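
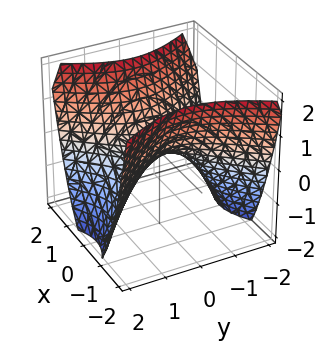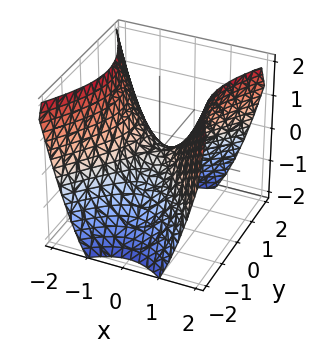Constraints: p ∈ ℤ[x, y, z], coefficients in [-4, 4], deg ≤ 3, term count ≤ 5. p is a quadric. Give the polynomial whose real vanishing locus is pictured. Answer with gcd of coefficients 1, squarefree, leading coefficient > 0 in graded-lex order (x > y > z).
The degree is 2 — a hyperbolic paraboloid; a quadric.
Symmetries: it's symmetric under x → −x, forcing even powers of x; mirror symmetry y ↦ −y ⇒ only even powers of y.
Against the integer gridlines: it crosses the z-axis at the gridline z = 0; it crosses the y-axis at the gridline y = 0; one x-axis crossing is at x = 0.
Assembling these constraints gives the stated polynomial.

3*x^2 - 2*y^2 - 3*z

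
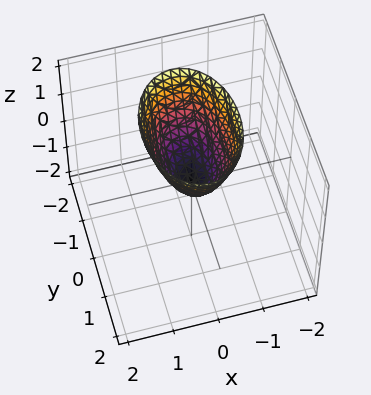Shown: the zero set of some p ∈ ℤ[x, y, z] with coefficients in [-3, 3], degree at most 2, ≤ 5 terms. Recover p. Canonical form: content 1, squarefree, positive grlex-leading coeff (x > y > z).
2*x^2 + y^2 - z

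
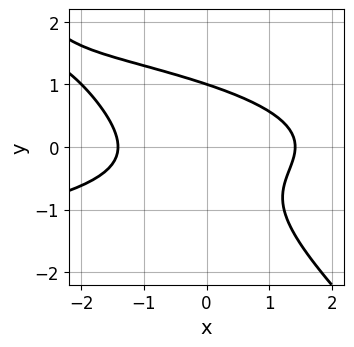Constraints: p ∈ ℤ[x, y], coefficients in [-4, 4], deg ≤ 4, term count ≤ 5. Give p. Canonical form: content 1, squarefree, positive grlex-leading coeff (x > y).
2*x*y^2 + 2*y^3 + x^2 - 2

deg p = 3.
Checking where it meets the axes: it meets the y-axis at y = 1 (among the integer gridlines).
Fitting integer coefficients to these (and the overall shape) gives p.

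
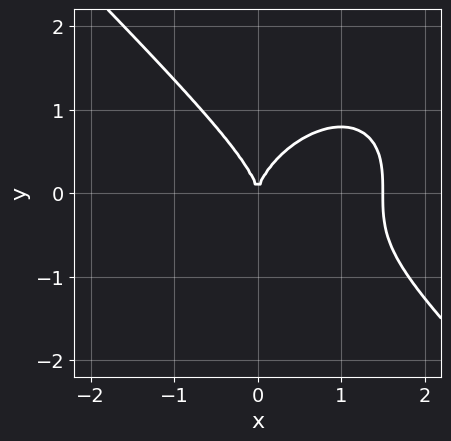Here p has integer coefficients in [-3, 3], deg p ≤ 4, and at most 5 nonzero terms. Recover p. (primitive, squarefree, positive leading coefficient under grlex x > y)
1. deg p = 3. The shape is more complex than any degree-2 curve.
2. Checking where it meets the axes: one y-axis crossing is at y = 0; one x-axis crossing is at x = 0.
3. These observations pin down the coefficients.

2*x^3 + 2*y^3 - 3*x^2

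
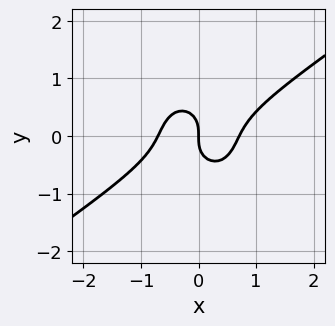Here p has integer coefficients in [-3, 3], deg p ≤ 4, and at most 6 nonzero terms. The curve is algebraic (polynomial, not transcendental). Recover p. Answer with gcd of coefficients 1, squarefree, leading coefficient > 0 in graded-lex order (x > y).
2*x^3 - 2*x^2*y - 2*y^3 - x

The degree is 3 — a generic line meets the curve in up to 3 points.
From the visible intercepts: one y-axis crossing is at y = 0; it meets the x-axis at x = 0 (among the integer gridlines).
Matching integer coefficients to the picture gives p.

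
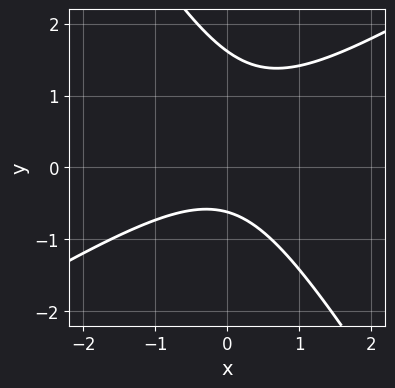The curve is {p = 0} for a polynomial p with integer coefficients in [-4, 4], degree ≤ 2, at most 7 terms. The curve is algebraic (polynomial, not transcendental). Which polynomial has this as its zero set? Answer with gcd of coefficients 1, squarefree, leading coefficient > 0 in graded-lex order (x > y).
Degree: no degree-1 curve has this shape, so deg p = 2.
Reading off the gridlines: it misses every integer gridline on the x-axis.
Fitting integer coefficients to these (and the overall shape) gives p.

x^2 - x*y - y^2 + y + 1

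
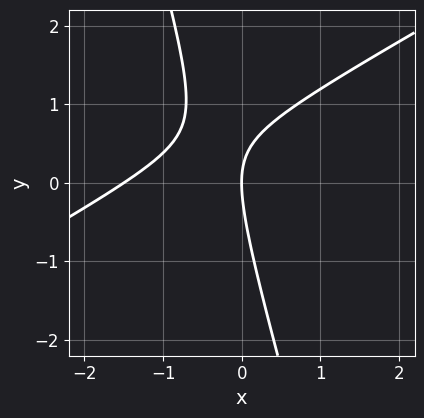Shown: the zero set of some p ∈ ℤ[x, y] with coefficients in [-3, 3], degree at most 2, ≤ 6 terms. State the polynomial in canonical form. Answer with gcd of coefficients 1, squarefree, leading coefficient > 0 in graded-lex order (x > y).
2*x^2 - 3*x*y - y^2 + 3*x

deg p = 2.
Observable constraints: it crosses the y-axis at the gridline y = 0; one x-axis crossing is at x = 0.
Matching integer coefficients to the picture gives p.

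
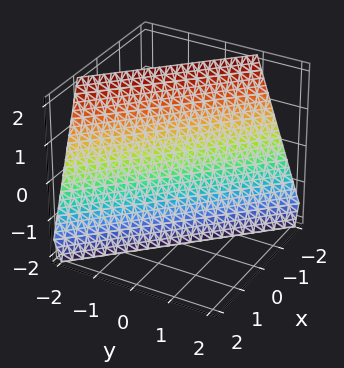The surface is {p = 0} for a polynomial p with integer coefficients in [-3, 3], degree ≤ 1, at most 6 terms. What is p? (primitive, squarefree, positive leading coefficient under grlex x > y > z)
3*x + 3*y + z + 2

First, degree: the surface is flat (a plane), so deg p = 1.
Then, reading off the gridlines: it crosses the z-axis at the gridline z = -2.
Finally, solving for integer coefficients yields p as stated.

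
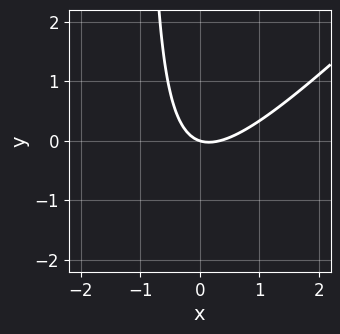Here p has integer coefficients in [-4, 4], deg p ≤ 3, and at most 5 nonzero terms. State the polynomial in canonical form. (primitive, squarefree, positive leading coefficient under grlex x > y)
3*x^2 - 3*x*y - x - 3*y

First, degree: a generic line meets the curve in up to 2 points, so deg p = 2.
Next, from the axis intercepts and sections: it crosses the y-axis at the gridline y = 0; one x-axis crossing is at x = 0.
Finally, solving for integer coefficients yields p as stated.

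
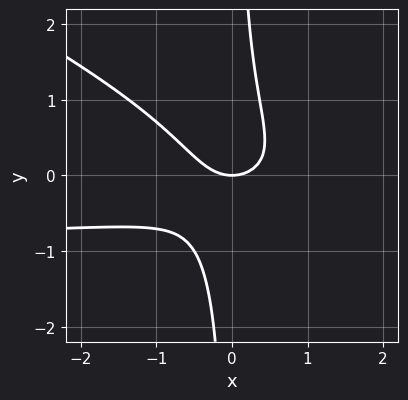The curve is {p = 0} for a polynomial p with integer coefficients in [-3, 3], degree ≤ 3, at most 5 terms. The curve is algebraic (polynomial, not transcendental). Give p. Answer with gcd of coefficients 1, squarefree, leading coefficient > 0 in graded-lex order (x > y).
(a) Degree: a generic line meets the curve in up to 3 points, so deg p = 3.
(b) Checking where it meets the axes: it meets the x-axis at x = 0 (among the integer gridlines); it meets the y-axis at y = 0 (among the integer gridlines).
(c) Fitting integer coefficients to these (and the overall shape) gives p.

x^2*y + 2*x*y^2 + x^2 - y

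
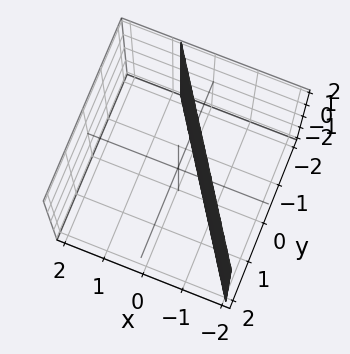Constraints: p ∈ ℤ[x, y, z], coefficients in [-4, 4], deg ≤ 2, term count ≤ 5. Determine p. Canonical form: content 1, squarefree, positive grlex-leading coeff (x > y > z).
3*x + 2*y + 2

(a) Degree: every cross-section is a straight line — this is a plane, so deg p = 1.
(b) Checking where it meets the axes: it crosses the y-axis at the gridline y = -1; no z-intercept at any integer in the box.
(c) The integer polynomial consistent with all of this is the stated p.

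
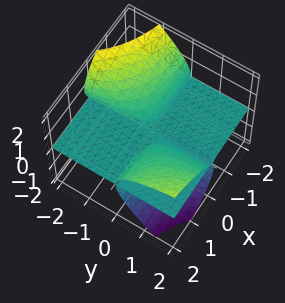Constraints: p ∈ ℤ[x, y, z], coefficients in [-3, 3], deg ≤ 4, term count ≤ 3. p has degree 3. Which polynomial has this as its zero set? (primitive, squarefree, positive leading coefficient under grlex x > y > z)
(a) I count 2 distinct pieces.
(b) Degree: no degree-2 surface has this shape, so deg p = 3.
(c) From the visible intercepts: one z-axis crossing is at z = 0; every point of the y-axis in the box is on the surface; the visible x-axis segment lies entirely on the surface.
(d) The integer polynomial consistent with all of this is the stated p.

3*x*y*z - 2*y*z^2 - 3*z^3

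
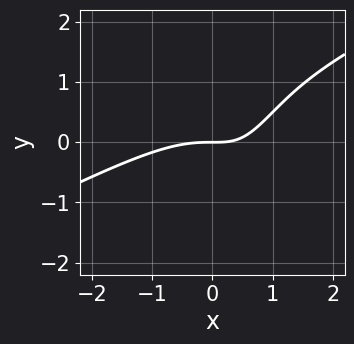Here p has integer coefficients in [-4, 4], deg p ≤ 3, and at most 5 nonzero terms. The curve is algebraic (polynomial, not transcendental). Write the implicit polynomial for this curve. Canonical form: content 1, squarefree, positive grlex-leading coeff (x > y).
x^3 - 2*x^2*y + 2*x*y - 2*y

(a) deg p = 3.
(b) Against the integer gridlines: one y-axis crossing is at y = 0; it crosses the x-axis at the gridline x = 0.
(c) Matching integer coefficients to the picture gives p.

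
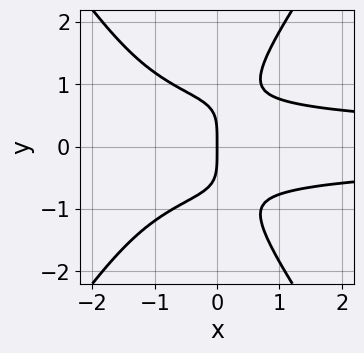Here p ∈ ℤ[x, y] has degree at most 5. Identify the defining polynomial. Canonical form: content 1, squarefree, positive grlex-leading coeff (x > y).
2*x^2*y^2 - y^4 + 2*x*y^2 - 2*x

(a) Degree: the shape is more complex than any degree-3 curve, so deg p = 4.
(b) Symmetries: it's symmetric under y → −y, forcing even powers of y.
(c) Against the integer gridlines: it crosses the x-axis at the gridline x = 0; it meets the y-axis at y = 0 (among the integer gridlines).
(d) These observations pin down the coefficients.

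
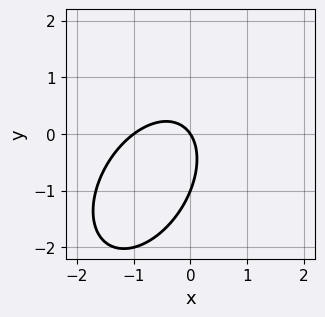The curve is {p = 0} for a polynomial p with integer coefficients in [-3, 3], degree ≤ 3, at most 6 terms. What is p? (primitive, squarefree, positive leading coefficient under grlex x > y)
3*x^2 - 2*x*y + 2*y^2 + 3*x + 2*y

The degree is 2 — the shape is more complex than any degree-1 curve.
Observable constraints: among the integer gridlines, it crosses the x-axis at x ∈ {-1, 0}; among the integer gridlines, it crosses the y-axis at y ∈ {-1, 0}.
The integer polynomial consistent with all of this is the stated p.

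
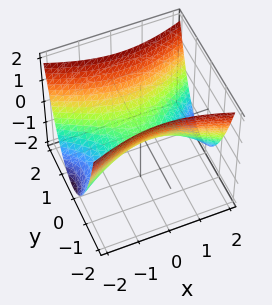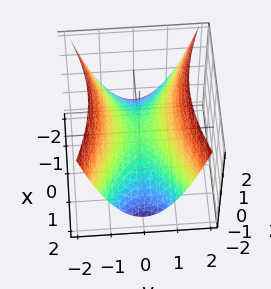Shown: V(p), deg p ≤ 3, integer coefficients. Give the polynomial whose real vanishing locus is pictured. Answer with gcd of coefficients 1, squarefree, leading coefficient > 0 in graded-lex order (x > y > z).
deg p = 2.
Symmetries: the y ↦ −y reflection is a symmetry, so y appears only in even powers; the x ↦ −x reflection is a symmetry, so x appears only in even powers.
From the axis intercepts and sections: it crosses the z-axis at the gridline z = 0; it meets the x-axis at x = 0 (among the integer gridlines).
Fitting integer coefficients to these (and the overall shape) gives p.

x^2 - 3*y^2 + 3*z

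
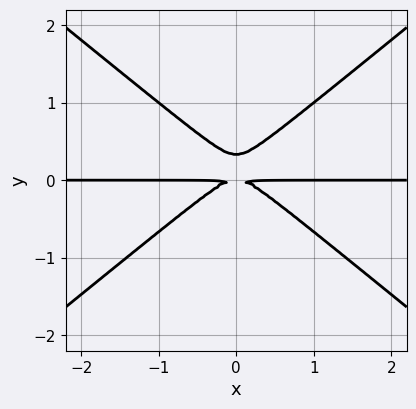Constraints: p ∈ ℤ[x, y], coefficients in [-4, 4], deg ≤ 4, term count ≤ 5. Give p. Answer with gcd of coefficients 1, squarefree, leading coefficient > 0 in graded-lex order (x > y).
2*x^2*y - 3*y^3 + y^2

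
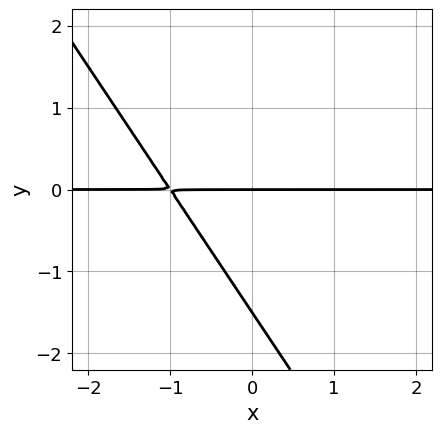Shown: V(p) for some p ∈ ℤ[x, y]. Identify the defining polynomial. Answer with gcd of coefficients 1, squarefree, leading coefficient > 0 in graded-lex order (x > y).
3*x*y + 2*y^2 + 3*y

First, degree: no degree-1 curve has this shape, so deg p = 2.
Next, from the axis intercepts and sections: it meets the y-axis at y = 0 (among the integer gridlines); every point of the x-axis in the box is on the curve.
Finally, matching integer coefficients to the picture gives p.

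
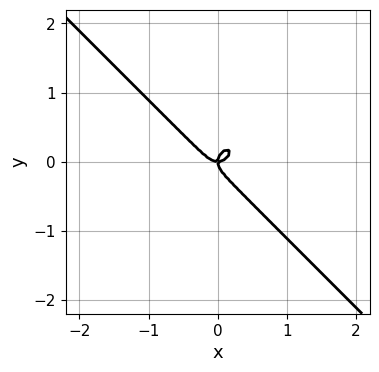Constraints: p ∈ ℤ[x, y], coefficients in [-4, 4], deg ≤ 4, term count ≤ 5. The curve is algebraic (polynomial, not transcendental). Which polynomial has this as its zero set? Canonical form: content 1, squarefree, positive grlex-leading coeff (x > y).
3*x^3 + 3*y^3 - x*y

(a) Degree: no degree-2 curve has this shape, so deg p = 3.
(b) Observable constraints: one x-axis crossing is at x = 0; it crosses the y-axis at the gridline y = 0.
(c) Matching integer coefficients to the picture gives p.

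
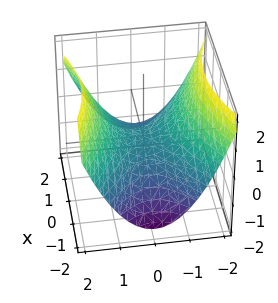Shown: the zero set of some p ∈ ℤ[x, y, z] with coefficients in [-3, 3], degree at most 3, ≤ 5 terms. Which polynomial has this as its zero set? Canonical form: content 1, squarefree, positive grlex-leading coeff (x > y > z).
x^2 - 2*y^2 + 3*z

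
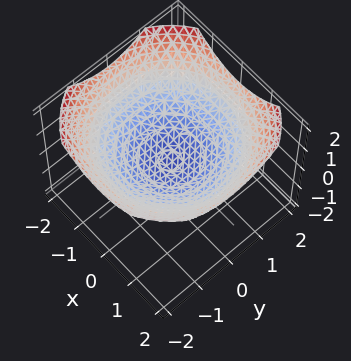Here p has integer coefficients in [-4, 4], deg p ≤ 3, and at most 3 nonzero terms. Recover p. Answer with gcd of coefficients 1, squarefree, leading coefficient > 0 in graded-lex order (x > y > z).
x^2 + y^2 - 3*z

(a) The degree is 2 — a paraboloid; a quadric.
(b) Symmetry: every cross-section ⟂ z is a circle, so x, y appear only via x² + y².
(c) From the visible intercepts: it meets the z-axis at z = 0 (among the integer gridlines); it crosses the y-axis at the gridline y = 0.
(d) The integer polynomial consistent with all of this is the stated p.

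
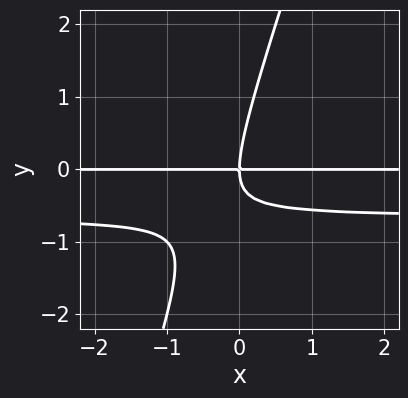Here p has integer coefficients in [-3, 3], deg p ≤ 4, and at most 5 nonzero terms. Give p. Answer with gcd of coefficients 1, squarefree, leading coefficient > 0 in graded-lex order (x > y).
deg p = 3.
Checking where it meets the axes: it crosses the y-axis at the gridline y = 0; the visible x-axis segment lies entirely on the curve.
Assembling these constraints gives the stated polynomial.

3*x*y^2 - y^3 + 2*x*y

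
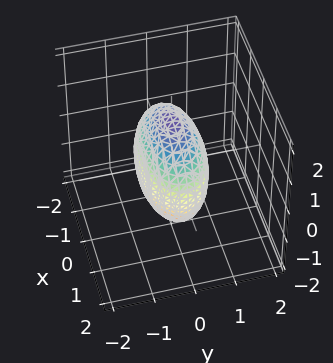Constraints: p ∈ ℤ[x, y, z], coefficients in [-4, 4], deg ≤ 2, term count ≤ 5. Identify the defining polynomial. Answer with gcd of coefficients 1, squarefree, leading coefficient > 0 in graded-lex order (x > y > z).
(a) The degree is 2 — bounded and convex; a quadric.
(b) Symmetries: mirror symmetry z ↦ −z ⇒ only even powers of z; it's symmetric under y → −y, forcing even powers of y; mirror symmetry x ↦ −x ⇒ only even powers of x.
(c) Matching integer coefficients to the picture gives p.

x^2 + 3*y^2 + z^2 - 2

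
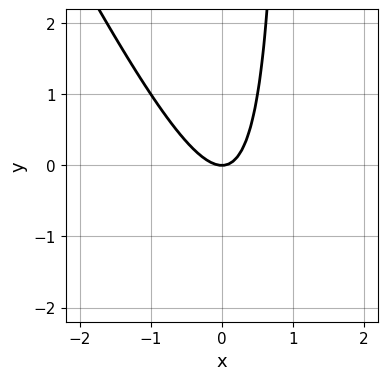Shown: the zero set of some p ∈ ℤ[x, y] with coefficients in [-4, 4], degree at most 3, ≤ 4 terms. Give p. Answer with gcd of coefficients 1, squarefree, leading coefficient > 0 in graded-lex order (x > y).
2*x^2 + x*y - y

First, degree: no degree-1 curve has this shape, so deg p = 2.
Then, checking where it meets the axes: one y-axis crossing is at y = 0; it crosses the x-axis at the gridline x = 0.
Finally, solving for integer coefficients yields p as stated.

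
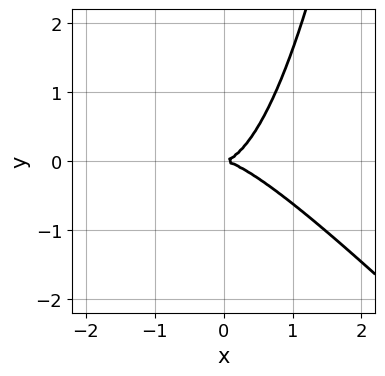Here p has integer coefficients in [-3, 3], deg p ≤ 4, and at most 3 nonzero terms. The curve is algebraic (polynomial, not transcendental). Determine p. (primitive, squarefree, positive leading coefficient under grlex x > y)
First, deg p = 3.
Next, from the visible intercepts: it crosses the x-axis at the gridline x = 0; it crosses the y-axis at the gridline y = 0.
Finally, assembling these constraints gives the stated polynomial.

x^3 + x^2*y - y^2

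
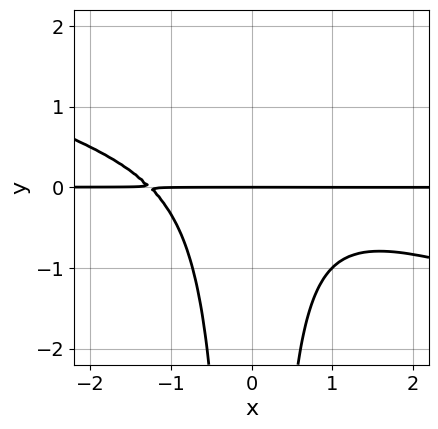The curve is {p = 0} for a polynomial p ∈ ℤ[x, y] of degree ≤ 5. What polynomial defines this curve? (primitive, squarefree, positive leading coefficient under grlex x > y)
x^3*y + 3*x^2*y^2 + 2*y

Degree: a generic line meets the curve in up to 4 points, so deg p = 4.
From the axis intercepts and sections: it crosses the y-axis at the gridline y = 0; the visible x-axis segment lies entirely on the curve.
Solving for integer coefficients yields p as stated.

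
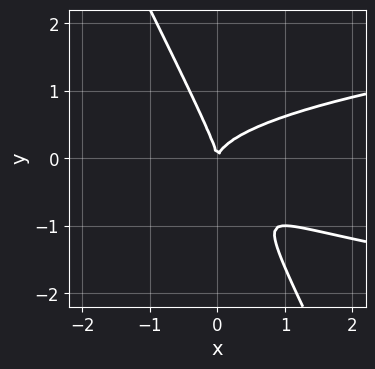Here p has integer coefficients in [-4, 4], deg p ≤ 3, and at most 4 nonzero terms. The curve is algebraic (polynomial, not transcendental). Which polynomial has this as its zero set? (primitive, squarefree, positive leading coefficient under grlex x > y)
1. deg p = 3. The shape is more complex than any degree-2 curve.
2. From the axis intercepts and sections: one x-axis crossing is at x = 0; it crosses the y-axis at the gridline y = 0.
3. These observations pin down the coefficients.

2*x*y^2 + y^3 - x^2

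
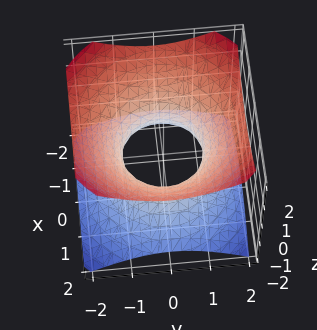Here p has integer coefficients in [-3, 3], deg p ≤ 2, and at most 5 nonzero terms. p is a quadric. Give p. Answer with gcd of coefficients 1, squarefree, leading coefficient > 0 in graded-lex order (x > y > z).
First, deg p = 2. An hourglass — one-sheet hyperboloid; a quadric.
Next, symmetries: the surface is invariant under rotation about z: p = q(x² + y², z); it's symmetric under z → −z, forcing even powers of z.
Next, from the visible intercepts: among the integer gridlines, it crosses the x-axis at x ∈ {-1, 1}; among the integer gridlines, it crosses the y-axis at y ∈ {-1, 1}.
Finally, matching integer coefficients to the picture gives p.

2*x^2 + 2*y^2 - 3*z^2 - 2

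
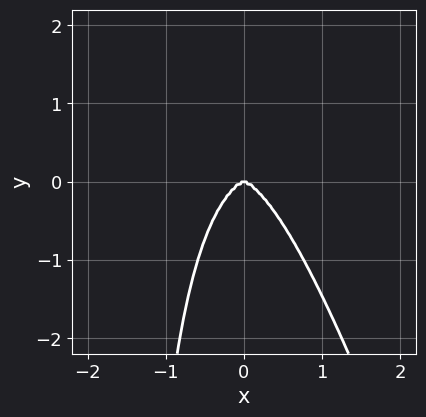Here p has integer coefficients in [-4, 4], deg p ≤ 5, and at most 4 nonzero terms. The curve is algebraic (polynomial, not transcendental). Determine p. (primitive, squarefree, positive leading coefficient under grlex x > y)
First, degree: a generic line meets the curve in up to 4 points, so deg p = 4.
Then, from the axis intercepts and sections: it meets the y-axis at y = 0 (among the integer gridlines); it meets the x-axis at x = 0 (among the integer gridlines).
Finally, these observations pin down the coefficients.

3*x^4 + 3*x^2*y^2 + x*y^3 + 2*y^3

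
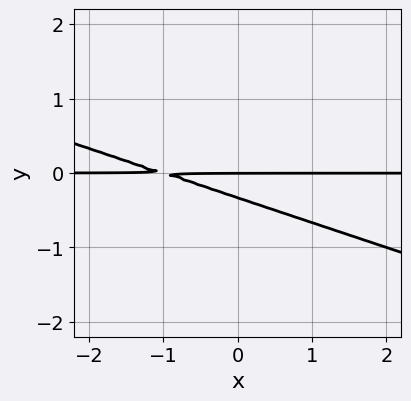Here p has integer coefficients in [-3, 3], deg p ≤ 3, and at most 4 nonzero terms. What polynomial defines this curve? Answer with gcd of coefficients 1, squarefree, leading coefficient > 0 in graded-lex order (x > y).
(a) deg p = 2. No degree-1 curve has this shape.
(b) From the visible intercepts: the visible x-axis segment lies entirely on the curve; it crosses the y-axis at the gridline y = 0.
(c) Putting this together gives p.

x*y + 3*y^2 + y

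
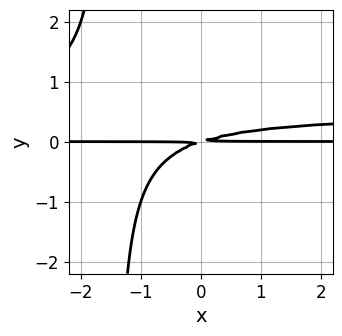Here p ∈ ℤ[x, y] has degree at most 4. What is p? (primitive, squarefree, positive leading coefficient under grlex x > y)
The degree is 3 — no degree-2 curve has this shape.
Reading off the gridlines: the visible x-axis segment lies entirely on the curve.
Together with the visible shape, these determine p as stated.

2*x*y^2 - x*y + 3*y^2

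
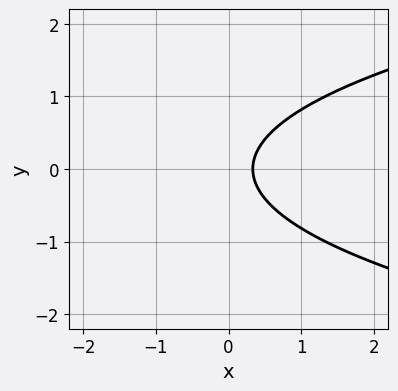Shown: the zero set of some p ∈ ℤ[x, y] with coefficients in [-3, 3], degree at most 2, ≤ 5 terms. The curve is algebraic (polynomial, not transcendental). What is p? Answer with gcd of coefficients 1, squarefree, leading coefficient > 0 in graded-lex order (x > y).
1. deg p = 2. The shape is more complex than any degree-1 curve.
2. Symmetries: mirror symmetry y ↦ −y ⇒ only even powers of y.
3. From the axis intercepts and sections: no y-intercept at any integer in the box.
4. Matching integer coefficients to the picture gives p.

3*y^2 - 3*x + 1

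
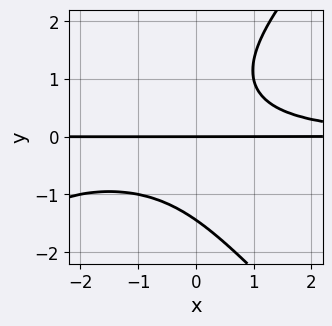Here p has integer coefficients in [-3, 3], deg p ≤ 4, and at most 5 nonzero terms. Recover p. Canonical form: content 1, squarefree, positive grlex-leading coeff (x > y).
x^2*y^2 - y^4 + 3*x*y^2 - 3*y

The degree is 4 — no degree-3 curve has this shape.
From the visible intercepts: every point of the x-axis in the box is on the curve; it meets the y-axis at y = 0 (among the integer gridlines).
Putting this together gives p.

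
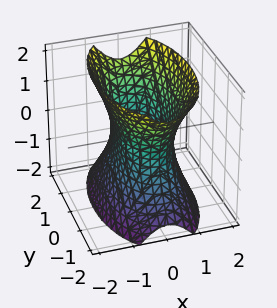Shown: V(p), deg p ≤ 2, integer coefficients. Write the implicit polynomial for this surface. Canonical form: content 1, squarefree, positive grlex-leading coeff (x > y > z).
(a) The degree is 2 — an hourglass — one-sheet hyperboloid; a quadric.
(b) Symmetries: it's symmetric under y → −y, forcing even powers of y; mirror symmetry z ↦ −z ⇒ only even powers of z; the x ↦ −x reflection is a symmetry, so x appears only in even powers.
(c) Checking where it meets the axes: no z-intercept at any integer in the box.
(d) Fitting integer coefficients to these (and the overall shape) gives p.

3*x^2 + y^2 - z^2 - 2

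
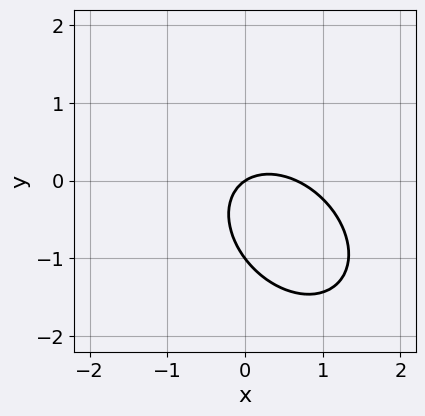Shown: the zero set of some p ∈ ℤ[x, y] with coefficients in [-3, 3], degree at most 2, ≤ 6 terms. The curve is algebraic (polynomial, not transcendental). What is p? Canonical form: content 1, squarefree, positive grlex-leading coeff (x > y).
First, the degree is 2 — the shape is more complex than any degree-1 curve.
Then, from the visible intercepts: it meets the x-axis at x = 0 (among the integer gridlines); among the integer gridlines, it crosses the y-axis at y ∈ {-1, 0}.
Finally, putting this together gives p.

3*x^2 + 2*x*y + 3*y^2 - 2*x + 3*y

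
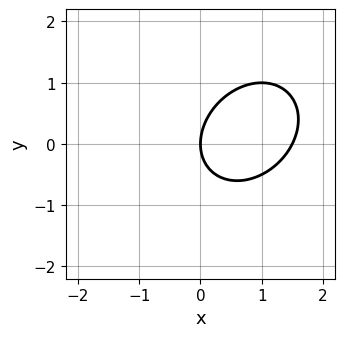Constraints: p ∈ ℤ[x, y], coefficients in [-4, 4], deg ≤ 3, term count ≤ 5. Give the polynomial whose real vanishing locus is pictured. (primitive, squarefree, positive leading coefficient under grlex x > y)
2*x^2 - x*y + 2*y^2 - 3*x

Degree: no degree-1 curve has this shape, so deg p = 2.
Checking where it meets the axes: one y-axis crossing is at y = 0; one x-axis crossing is at x = 0.
The integer polynomial consistent with all of this is the stated p.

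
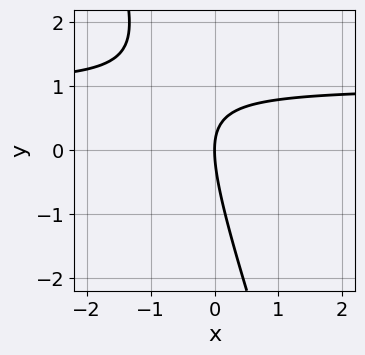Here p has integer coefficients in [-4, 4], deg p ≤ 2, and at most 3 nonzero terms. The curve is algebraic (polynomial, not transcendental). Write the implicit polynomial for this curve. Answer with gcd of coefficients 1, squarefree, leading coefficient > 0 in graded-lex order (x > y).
1. Degree: no degree-1 curve has this shape, so deg p = 2.
2. From the axis intercepts and sections: it crosses the x-axis at the gridline x = 0; it crosses the y-axis at the gridline y = 0.
3. Matching integer coefficients to the picture gives p.

3*x*y + y^2 - 3*x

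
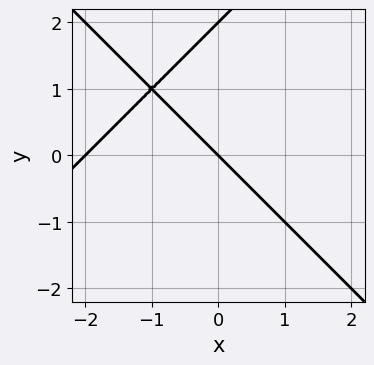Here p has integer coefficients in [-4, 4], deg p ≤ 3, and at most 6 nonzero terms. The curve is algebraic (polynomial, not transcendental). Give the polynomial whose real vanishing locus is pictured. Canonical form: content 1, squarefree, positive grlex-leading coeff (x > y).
x^2 - y^2 + 2*x + 2*y

1. deg p = 2. A generic line meets the curve in up to 2 points.
2. From the visible intercepts: among the integer gridlines, it crosses the y-axis at y ∈ {0, 2}; the x-axis gridline crossings are at x ∈ {-2, 0}.
3. Putting this together gives p.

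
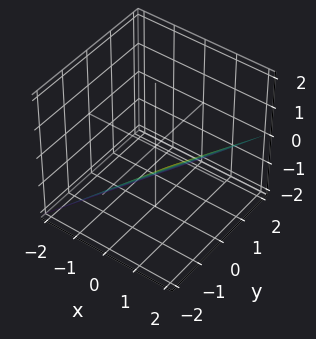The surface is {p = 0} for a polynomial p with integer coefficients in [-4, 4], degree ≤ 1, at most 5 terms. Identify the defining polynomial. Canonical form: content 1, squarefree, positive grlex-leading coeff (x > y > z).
2*x - y - 2*z - 2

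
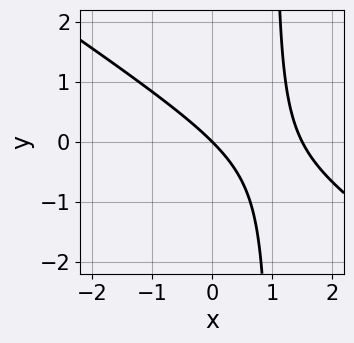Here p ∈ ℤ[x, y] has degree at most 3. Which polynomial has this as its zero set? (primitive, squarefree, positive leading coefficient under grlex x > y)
2*x^2 + 3*x*y - 3*x - 3*y

Degree: the shape is more complex than any degree-1 curve, so deg p = 2.
From the axis intercepts and sections: it meets the y-axis at y = 0 (among the integer gridlines); one x-axis crossing is at x = 0.
The integer polynomial consistent with all of this is the stated p.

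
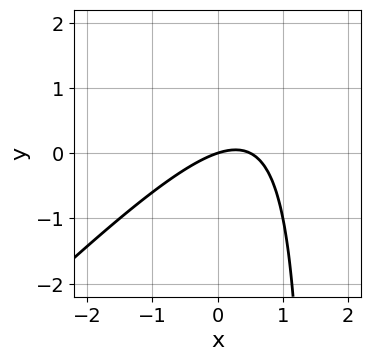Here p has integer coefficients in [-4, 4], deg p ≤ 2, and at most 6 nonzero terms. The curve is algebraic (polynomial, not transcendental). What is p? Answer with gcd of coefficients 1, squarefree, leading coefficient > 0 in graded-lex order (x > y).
2*x^2 - 2*x*y - x + 3*y

1. deg p = 2. The shape is more complex than any degree-1 curve.
2. Checking where it meets the axes: it crosses the y-axis at the gridline y = 0; it crosses the x-axis at the gridline x = 0.
3. Matching integer coefficients to the picture gives p.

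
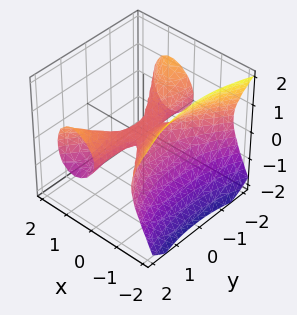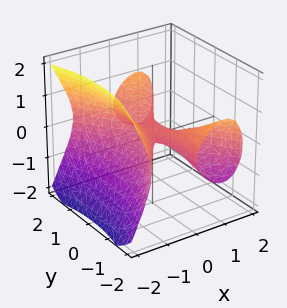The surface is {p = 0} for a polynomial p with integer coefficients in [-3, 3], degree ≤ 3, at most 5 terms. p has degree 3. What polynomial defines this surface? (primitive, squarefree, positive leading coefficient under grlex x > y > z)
deg p = 3. No degree-2 surface has this shape.
Reading off the gridlines: one z-axis crossing is at z = 0; it meets the x-axis at x = 0 (among the integer gridlines).
The integer polynomial consistent with all of this is the stated p. Check: (0, 1, 0) on the y-axis lies on the surface, and p(0, 1, 0) = 0. ✓

2*x^3 - x*y^2 + 3*z^2 - z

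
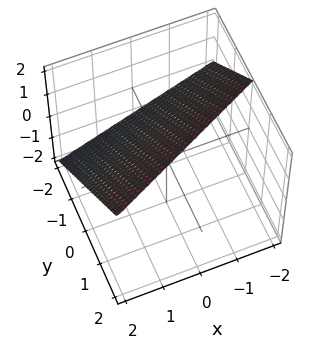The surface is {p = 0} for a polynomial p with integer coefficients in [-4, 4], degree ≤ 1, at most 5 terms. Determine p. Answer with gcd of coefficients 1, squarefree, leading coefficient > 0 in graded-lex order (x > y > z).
(a) Degree: the surface is flat (a plane), so deg p = 1.
(b) Against the integer gridlines: one y-axis crossing is at y = -1; one x-axis crossing is at x = 2.
(c) The integer polynomial consistent with all of this is the stated p.

x - 2*y + 2*z - 2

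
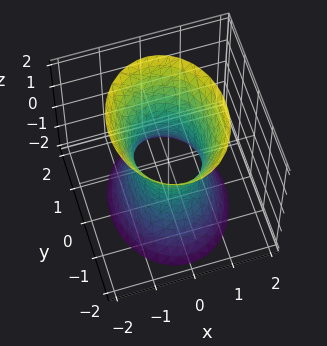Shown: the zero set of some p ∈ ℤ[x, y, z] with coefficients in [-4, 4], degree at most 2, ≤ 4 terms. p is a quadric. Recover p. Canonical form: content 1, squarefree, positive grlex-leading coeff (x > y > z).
(a) The degree is 2 — an hourglass — one-sheet hyperboloid; a quadric.
(b) Symmetries: mirror symmetry x ↦ −x ⇒ only even powers of x; mirror symmetry y ↦ −y ⇒ only even powers of y; it's symmetric under z → −z, forcing even powers of z.
(c) Checking where it meets the axes: no z-intercept at any integer in the box; the y-axis gridline crossings are at y ∈ {-1, 1}.
(d) Fitting integer coefficients to these (and the overall shape) gives p.

3*x^2 + 2*y^2 - z^2 - 2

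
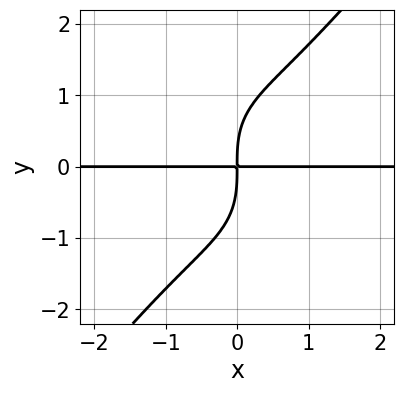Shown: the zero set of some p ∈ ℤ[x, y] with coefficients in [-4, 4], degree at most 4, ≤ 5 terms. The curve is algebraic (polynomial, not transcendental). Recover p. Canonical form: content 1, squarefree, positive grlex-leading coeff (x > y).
2*x^3*y - y^4 + 3*x*y

Degree: the shape is more complex than any degree-3 curve, so deg p = 4.
From the visible intercepts: the visible x-axis segment lies entirely on the curve.
Putting this together gives p.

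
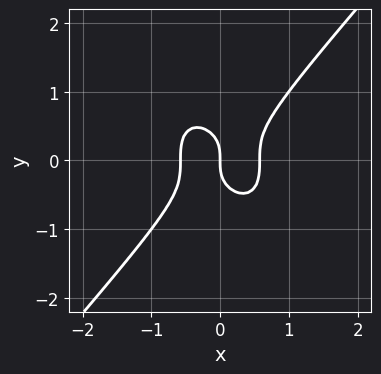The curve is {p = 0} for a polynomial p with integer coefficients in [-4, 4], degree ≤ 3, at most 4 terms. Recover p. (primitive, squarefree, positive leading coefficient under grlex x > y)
First, the degree is 3 — the shape is more complex than any degree-2 curve.
Next, from the axis intercepts and sections: it crosses the y-axis at the gridline y = 0; one x-axis crossing is at x = 0.
Finally, together with the visible shape, these determine p as stated.

3*x^3 - 2*y^3 - x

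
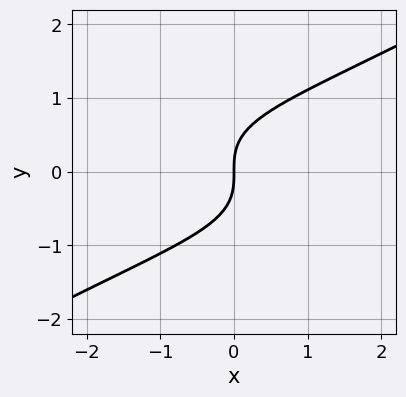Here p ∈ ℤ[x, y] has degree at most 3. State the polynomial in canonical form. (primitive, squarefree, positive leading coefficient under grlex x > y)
First, deg p = 3. A generic line meets the curve in up to 3 points.
Then, reading off the gridlines: it meets the x-axis at x = 0 (among the integer gridlines); one y-axis crossing is at y = 0.
Finally, putting this together gives p.

x^2*y - 3*y^3 + 3*x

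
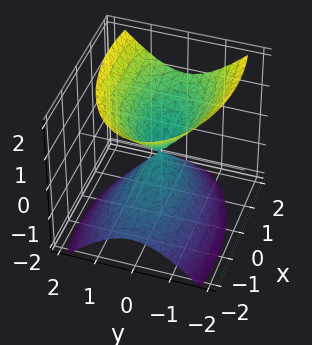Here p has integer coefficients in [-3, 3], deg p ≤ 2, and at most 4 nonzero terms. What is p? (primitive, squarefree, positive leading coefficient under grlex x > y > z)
x^2 - x*z + 3*y^2 - 2*z^2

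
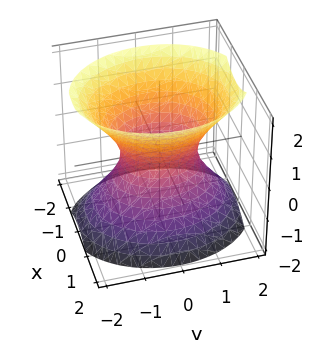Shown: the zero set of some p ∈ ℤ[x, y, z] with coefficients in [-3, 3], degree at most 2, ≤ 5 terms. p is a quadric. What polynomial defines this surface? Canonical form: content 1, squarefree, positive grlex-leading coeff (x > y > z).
3*x^2 + 2*y^2 - 2*z^2 - 2

First, degree: one connected sheet with a waist; a quadric, so deg p = 2.
Next, symmetries: mirror symmetry z ↦ −z ⇒ only even powers of z; the y ↦ −y reflection is a symmetry, so y appears only in even powers; it's symmetric under x → −x, forcing even powers of x.
Then, from the axis intercepts and sections: no z-intercept at any integer in the box; the y-axis gridline crossings are at y ∈ {-1, 1}.
Finally, the integer polynomial consistent with all of this is the stated p.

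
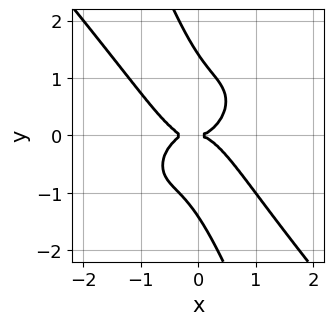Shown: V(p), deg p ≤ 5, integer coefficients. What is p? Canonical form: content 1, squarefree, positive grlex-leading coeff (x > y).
1. The degree is 4 — no degree-3 curve has this shape.
2. Observable constraints: one y-axis crossing is at y = 0; it meets the x-axis at x = 0 (among the integer gridlines).
3. Solving for integer coefficients yields p as stated.

3*x^4 + 3*x*y^3 + y^4 + x^3 - 2*y^2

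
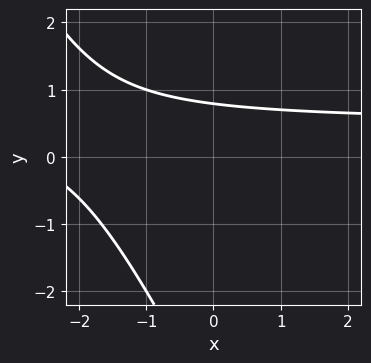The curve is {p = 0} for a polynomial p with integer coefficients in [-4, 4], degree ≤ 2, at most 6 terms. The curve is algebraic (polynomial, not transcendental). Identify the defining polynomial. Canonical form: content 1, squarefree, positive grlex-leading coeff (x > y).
2*x*y + y^2 - x + 3*y - 3

(a) Degree: no degree-1 curve has this shape, so deg p = 2.
(b) Observable constraints: the curve avoids every integer x-axis point in the box.
(c) Together with the visible shape, these determine p as stated.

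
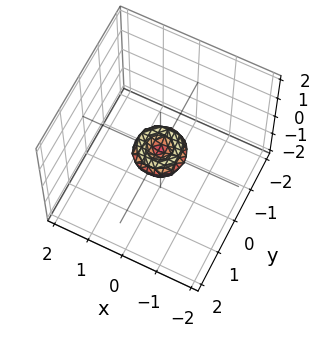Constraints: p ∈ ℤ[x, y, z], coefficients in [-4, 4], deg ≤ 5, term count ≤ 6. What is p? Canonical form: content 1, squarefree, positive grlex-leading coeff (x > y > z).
2*x^4 + 4*x^2*y^2 + 2*y^4 - x^2 - y^2 + 2*z^2

1. deg p = 4. The shape is more complex than any degree-3 surface.
2. Symmetry: the surface is invariant under rotation about z: p = q(x² + y², z).
3. Checking where it meets the axes: it crosses the y-axis at the gridline y = 0; a circular section at z = 0 has radius between 0 and 1; it meets the x-axis at x = 0 (among the integer gridlines); one z-axis crossing is at z = 0.
4. Matching integer coefficients to the picture gives p.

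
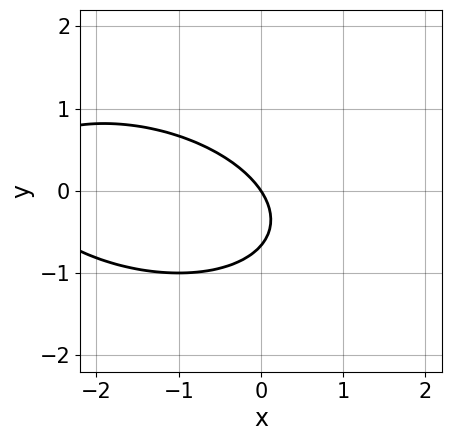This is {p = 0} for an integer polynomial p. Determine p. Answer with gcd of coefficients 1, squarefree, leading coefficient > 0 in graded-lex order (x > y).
x^2 + x*y + 3*y^2 + 3*x + 2*y

The degree is 2 — the shape is more complex than any degree-1 curve.
Observable constraints: it crosses the y-axis at the gridline y = 0; one x-axis crossing is at x = 0.
Fitting integer coefficients to these (and the overall shape) gives p.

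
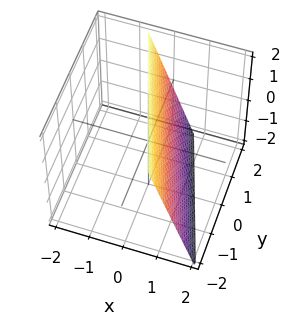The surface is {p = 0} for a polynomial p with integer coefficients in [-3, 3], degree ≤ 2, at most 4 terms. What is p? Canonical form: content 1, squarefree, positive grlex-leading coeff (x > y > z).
First, the degree is 1 — the surface is flat (a plane).
Next, from the visible intercepts: one y-axis crossing is at y = 2; it crosses the z-axis at the gridline z = 2.
Finally, these observations pin down the coefficients.

3*x + y + z - 2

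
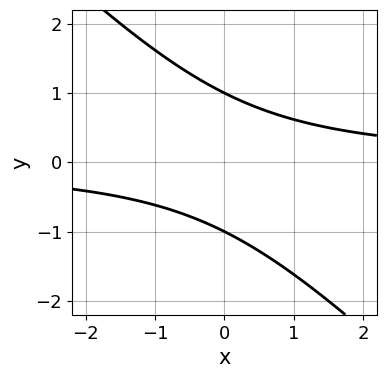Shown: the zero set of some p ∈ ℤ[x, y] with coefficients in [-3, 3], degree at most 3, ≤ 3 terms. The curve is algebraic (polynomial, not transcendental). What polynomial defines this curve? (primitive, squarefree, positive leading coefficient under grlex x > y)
deg p = 2. A generic line meets the curve in up to 2 points.
From the visible intercepts: the y-axis gridline crossings are at y ∈ {-1, 1}; the curve avoids every integer x-axis point in the box.
Solving for integer coefficients yields p as stated.

x*y + y^2 - 1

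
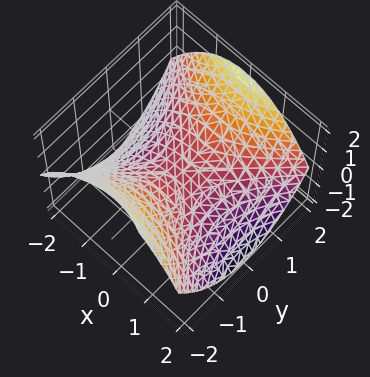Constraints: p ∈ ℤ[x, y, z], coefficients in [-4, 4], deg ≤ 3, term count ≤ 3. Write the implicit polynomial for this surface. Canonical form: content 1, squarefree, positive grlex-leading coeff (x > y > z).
(a) Degree: a hyperbolic paraboloid; a quadric, so deg p = 2.
(b) Symmetries: mirror symmetry x ↦ −x ⇒ only even powers of x; the y ↦ −y reflection is a symmetry, so y appears only in even powers.
(c) From the axis intercepts and sections: one z-axis crossing is at z = 0; one x-axis crossing is at x = 0; it meets the y-axis at y = 0 (among the integer gridlines).
(d) Putting this together gives p.

x^2 - y^2 + 2*z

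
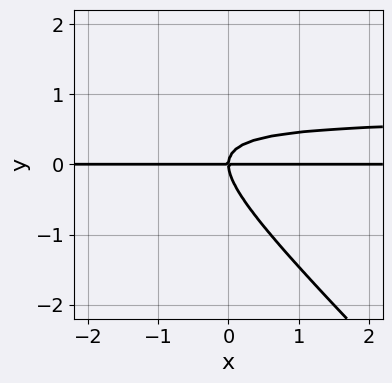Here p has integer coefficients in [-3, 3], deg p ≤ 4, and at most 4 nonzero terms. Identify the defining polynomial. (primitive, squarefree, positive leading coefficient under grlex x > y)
3*x*y^2 + 3*y^3 - 2*x*y

1. The degree is 3 — the shape is more complex than any degree-2 curve.
2. Against the integer gridlines: it crosses the y-axis at the gridline y = 0; every point of the x-axis in the box is on the curve.
3. The integer polynomial consistent with all of this is the stated p.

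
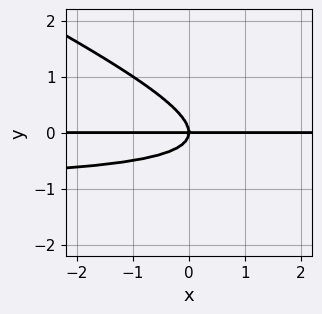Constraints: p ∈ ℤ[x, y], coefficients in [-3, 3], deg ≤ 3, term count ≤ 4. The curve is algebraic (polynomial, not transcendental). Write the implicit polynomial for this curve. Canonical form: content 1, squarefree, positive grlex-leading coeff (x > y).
x*y^2 + 2*y^3 + x*y

First, deg p = 3. No degree-2 curve has this shape.
Next, reading off the gridlines: every point of the x-axis in the box is on the curve; it meets the y-axis at y = 0 (among the integer gridlines).
Finally, the integer polynomial consistent with all of this is the stated p.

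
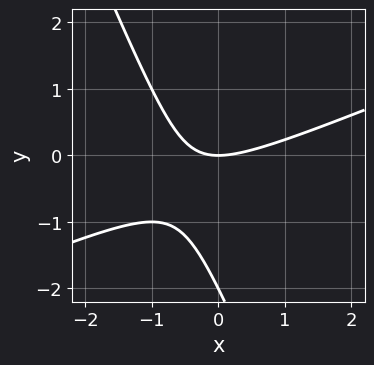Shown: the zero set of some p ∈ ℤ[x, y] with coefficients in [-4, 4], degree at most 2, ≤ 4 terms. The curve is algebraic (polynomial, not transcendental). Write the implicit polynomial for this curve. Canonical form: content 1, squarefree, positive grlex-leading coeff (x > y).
1. deg p = 2. No degree-1 curve has this shape.
2. Observable constraints: one x-axis crossing is at x = 0; among the integer gridlines, it crosses the y-axis at y ∈ {-2, 0}.
3. These observations pin down the coefficients.

x^2 - 2*x*y - y^2 - 2*y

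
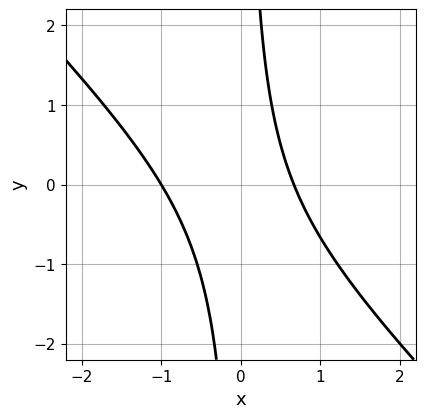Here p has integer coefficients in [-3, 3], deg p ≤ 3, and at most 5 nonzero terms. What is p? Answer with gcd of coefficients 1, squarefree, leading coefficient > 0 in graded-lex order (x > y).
3*x^2 + 3*x*y + x - 2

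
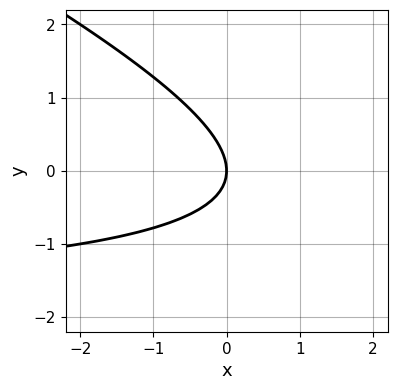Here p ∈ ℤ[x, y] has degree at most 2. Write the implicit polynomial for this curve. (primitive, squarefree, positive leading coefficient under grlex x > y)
x*y + 2*y^2 + 2*x

1. The degree is 2 — no degree-1 curve has this shape.
2. From the visible intercepts: it crosses the x-axis at the gridline x = 0; it crosses the y-axis at the gridline y = 0.
3. Solving for integer coefficients yields p as stated.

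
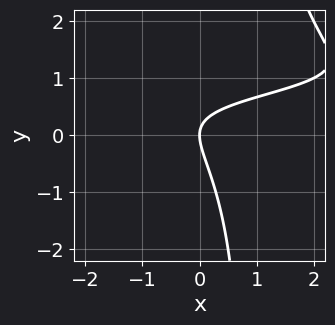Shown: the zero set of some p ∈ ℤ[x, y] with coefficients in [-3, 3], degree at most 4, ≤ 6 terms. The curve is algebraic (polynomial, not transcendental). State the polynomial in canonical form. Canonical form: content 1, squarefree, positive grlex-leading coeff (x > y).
2*x*y^2 - 3*x*y - 2*y^2 + 2*x

First, the degree is 3 — the shape is more complex than any degree-2 curve.
Then, checking where it meets the axes: one y-axis crossing is at y = 0; it meets the x-axis at x = 0 (among the integer gridlines).
Finally, putting this together gives p.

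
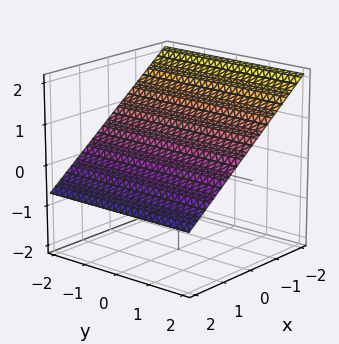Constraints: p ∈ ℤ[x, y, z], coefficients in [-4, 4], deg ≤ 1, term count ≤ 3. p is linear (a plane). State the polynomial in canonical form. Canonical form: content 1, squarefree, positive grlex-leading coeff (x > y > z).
2*x + 3*z - 2

First, deg p = 1. The surface is flat (a plane).
Then, against the integer gridlines: it meets the x-axis at x = 1 (among the integer gridlines); the surface avoids every integer y-axis point in the box.
Finally, solving for integer coefficients yields p as stated.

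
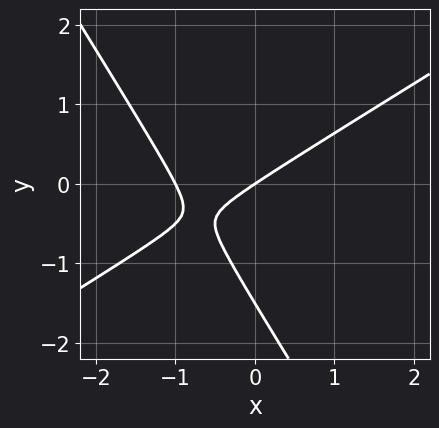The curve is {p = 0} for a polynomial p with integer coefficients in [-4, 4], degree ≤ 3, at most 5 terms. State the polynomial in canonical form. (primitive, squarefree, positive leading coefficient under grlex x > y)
1. deg p = 2.
2. From the axis intercepts and sections: among the integer gridlines, it crosses the x-axis at x ∈ {-1, 0}; it meets the y-axis at y = 0 (among the integer gridlines).
3. Fitting integer coefficients to these (and the overall shape) gives p.

2*x^2 - 2*x*y - 2*y^2 + 2*x - 3*y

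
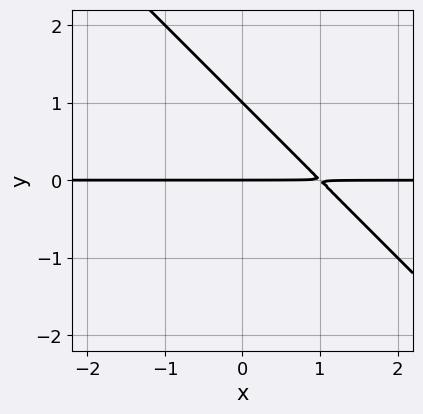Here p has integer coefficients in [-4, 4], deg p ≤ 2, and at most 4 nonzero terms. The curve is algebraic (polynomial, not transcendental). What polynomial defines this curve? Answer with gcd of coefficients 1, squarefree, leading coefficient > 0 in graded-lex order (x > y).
(a) The degree is 2 — no degree-1 curve has this shape.
(b) Against the integer gridlines: among the integer gridlines, it crosses the y-axis at y ∈ {0, 1}; every point of the x-axis in the box is on the curve.
(c) Solving for integer coefficients yields p as stated.

x*y + y^2 - y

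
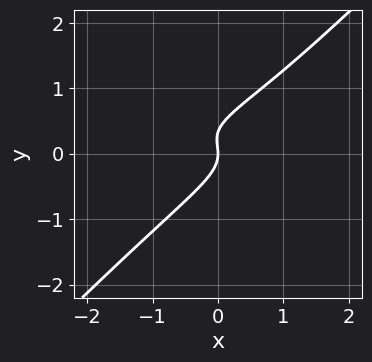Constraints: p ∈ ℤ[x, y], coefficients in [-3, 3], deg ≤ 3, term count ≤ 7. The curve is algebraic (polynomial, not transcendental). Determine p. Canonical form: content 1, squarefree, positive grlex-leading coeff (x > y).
First, deg p = 3.
Then, checking where it meets the axes: it crosses the y-axis at the gridline y = 0; one x-axis crossing is at x = 0.
Finally, matching integer coefficients to the picture gives p.

3*x*y^2 - 3*y^3 - x*y + y^2 + x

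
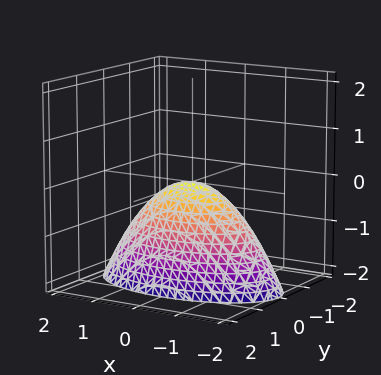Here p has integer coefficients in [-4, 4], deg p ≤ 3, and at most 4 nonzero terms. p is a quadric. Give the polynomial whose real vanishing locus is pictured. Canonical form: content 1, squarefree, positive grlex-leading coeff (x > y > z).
First, deg p = 2. A paraboloid; a quadric.
Then, symmetries: the y ↦ −y reflection is a symmetry, so y appears only in even powers; mirror symmetry x ↦ −x ⇒ only even powers of x.
Then, observable constraints: it crosses the z-axis at the gridline z = 0; one x-axis crossing is at x = 0; one y-axis crossing is at y = 0.
Finally, assembling these constraints gives the stated polynomial.

x^2 + 3*y^2 + 2*z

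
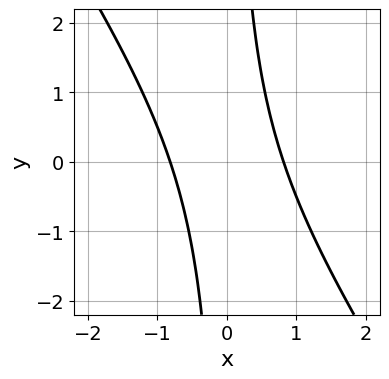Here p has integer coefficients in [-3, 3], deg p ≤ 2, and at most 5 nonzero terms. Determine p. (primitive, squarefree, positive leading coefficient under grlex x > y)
3*x^2 + 2*x*y - 2

1. deg p = 2. The shape is more complex than any degree-1 curve.
2. Checking where it meets the axes: no y-intercept at any integer in the box.
3. These observations pin down the coefficients.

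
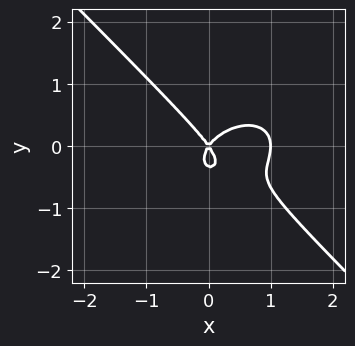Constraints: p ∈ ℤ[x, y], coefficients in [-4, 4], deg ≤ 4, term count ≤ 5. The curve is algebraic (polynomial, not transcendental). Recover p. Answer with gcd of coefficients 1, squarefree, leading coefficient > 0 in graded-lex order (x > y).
2*x^3 + x*y^2 + 3*y^3 - 2*x^2 + y^2

1. The degree is 3 — the shape is more complex than any degree-2 curve.
2. Checking where it meets the axes: one y-axis crossing is at y = 0; the x-axis gridline crossings are at x ∈ {0, 1}.
3. Putting this together gives p.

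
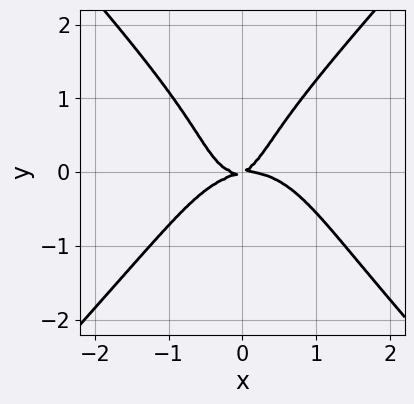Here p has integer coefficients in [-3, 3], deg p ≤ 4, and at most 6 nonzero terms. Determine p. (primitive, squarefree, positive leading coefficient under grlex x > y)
First, the degree is 4 — no degree-3 curve has this shape.
Then, observable constraints: it crosses the y-axis at the gridline y = 0; it crosses the x-axis at the gridline x = 0.
Finally, assembling these constraints gives the stated polynomial.

3*x^4 - 2*y^4 + 3*x^2*y + x*y - 2*y^2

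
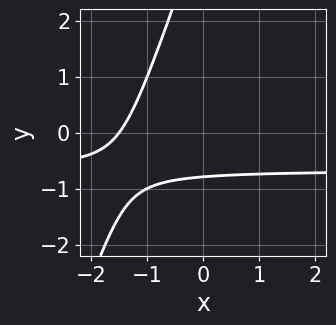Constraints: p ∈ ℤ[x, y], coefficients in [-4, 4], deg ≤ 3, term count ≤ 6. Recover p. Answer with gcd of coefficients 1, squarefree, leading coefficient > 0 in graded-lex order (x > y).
First, degree: a generic line meets the curve in up to 2 points, so deg p = 2.
Finally, the integer polynomial consistent with all of this is the stated p.

3*x*y - y^2 + 2*x + 3*y + 3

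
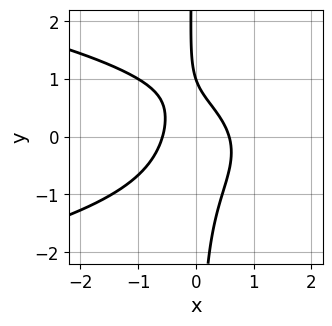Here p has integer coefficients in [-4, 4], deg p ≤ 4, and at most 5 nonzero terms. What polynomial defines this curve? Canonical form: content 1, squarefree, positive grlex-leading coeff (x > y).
3*x*y^2 + 3*x^2 + y - 1

1. Degree: no degree-2 curve has this shape, so deg p = 3.
2. From the visible intercepts: it crosses the y-axis at the gridline y = 1.
3. The integer polynomial consistent with all of this is the stated p.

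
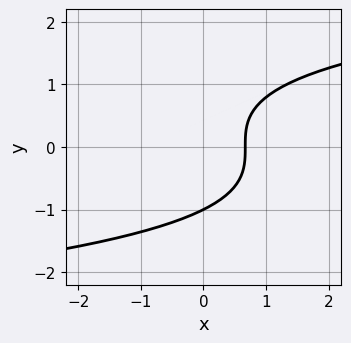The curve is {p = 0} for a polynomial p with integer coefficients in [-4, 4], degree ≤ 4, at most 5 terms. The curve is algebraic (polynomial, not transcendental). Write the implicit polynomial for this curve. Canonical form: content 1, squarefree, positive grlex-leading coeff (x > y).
First, the degree is 3 — no degree-2 curve has this shape.
Then, reading off the gridlines: it crosses the y-axis at the gridline y = -1.
Finally, solving for integer coefficients yields p as stated.

2*y^3 - 3*x + 2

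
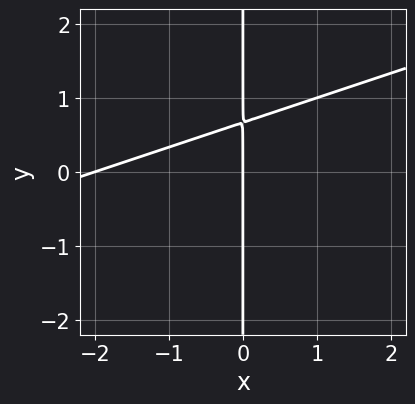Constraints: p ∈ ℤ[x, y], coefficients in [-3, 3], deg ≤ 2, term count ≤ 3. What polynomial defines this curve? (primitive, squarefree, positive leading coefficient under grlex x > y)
x^2 - 3*x*y + 2*x

First, degree: a generic line meets the curve in up to 2 points, so deg p = 2.
Then, from the axis intercepts and sections: the x-axis gridline crossings are at x ∈ {-2, 0}; the visible y-axis segment lies entirely on the curve.
Finally, solving for integer coefficients yields p as stated.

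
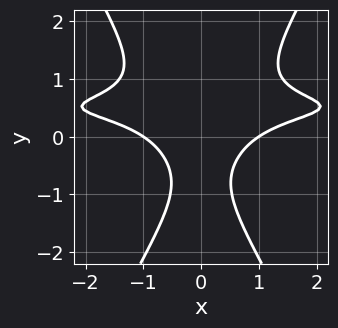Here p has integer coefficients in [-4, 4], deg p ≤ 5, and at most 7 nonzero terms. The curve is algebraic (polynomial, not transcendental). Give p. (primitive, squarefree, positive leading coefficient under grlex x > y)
1. deg p = 4. The shape is more complex than any degree-3 curve.
2. Symmetries: it's symmetric under x → −x, forcing even powers of x.
3. Against the integer gridlines: the x-axis gridline crossings are at x ∈ {-1, 1}; it misses every integer gridline on the y-axis.
4. Together with the visible shape, these determine p as stated.

3*x^2*y^2 - y^4 - 3*x^2*y + x^2 - 1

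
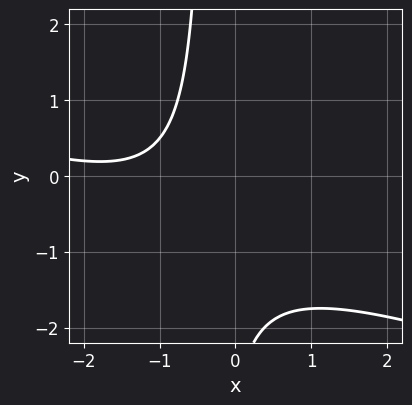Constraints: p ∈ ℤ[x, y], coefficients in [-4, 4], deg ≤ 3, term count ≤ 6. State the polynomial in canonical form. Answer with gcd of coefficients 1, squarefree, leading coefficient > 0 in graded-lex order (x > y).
1. Degree: the shape is more complex than any degree-1 curve, so deg p = 2.
2. Observable constraints: it misses every integer gridline on the x-axis; the curve avoids every integer y-axis point in the box.
3. Fitting integer coefficients to these (and the overall shape) gives p.

x^2 + 3*x*y + 3*x + y + 3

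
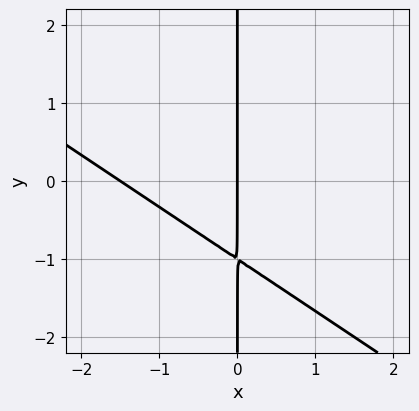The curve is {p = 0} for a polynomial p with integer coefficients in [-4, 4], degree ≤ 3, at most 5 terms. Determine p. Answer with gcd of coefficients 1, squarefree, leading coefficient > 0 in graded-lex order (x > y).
2*x^2 + 3*x*y + 3*x

(a) The degree is 2 — no degree-1 curve has this shape.
(b) Against the integer gridlines: the visible y-axis segment lies entirely on the curve; one x-axis crossing is at x = 0.
(c) Solving for integer coefficients yields p as stated.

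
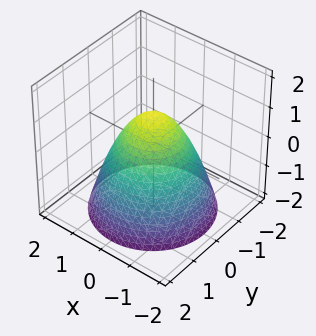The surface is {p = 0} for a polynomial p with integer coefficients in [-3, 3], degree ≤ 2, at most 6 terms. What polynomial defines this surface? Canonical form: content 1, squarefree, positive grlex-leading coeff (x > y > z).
x^2 + y^2 + z - 1

deg p = 2.
Symmetry: the surface is invariant under rotation about z: p = q(x² + y², z).
From the visible intercepts: the x-axis gridline crossings are at x ∈ {-1, 1}; one z-axis crossing is at z = 1; a circular section at z = -1 has radius between 1 and 2.
Solving for integer coefficients yields p as stated.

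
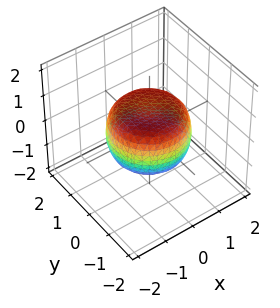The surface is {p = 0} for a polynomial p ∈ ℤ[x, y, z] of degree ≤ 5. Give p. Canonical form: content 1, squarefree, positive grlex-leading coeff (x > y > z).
(a) Degree: the shape is more complex than any degree-3 surface, so deg p = 4.
(b) Symmetries: the surface is invariant under rotation about z: p = q(x² + y², z).
(c) From the visible intercepts: a circular section at z = 0 has radius between 1 and 2.
(d) These observations pin down the coefficients.

2*x^4 + 4*x^2*y^2 + 2*y^4 - 2*x^2 - 2*y^2 + 3*z^2 - 2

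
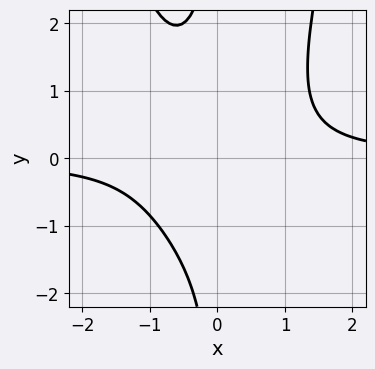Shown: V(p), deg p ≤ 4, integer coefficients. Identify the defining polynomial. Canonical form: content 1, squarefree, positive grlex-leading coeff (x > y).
The degree is 4 — a generic line meets the curve in up to 4 points.
Against the integer gridlines: it misses every integer gridline on the x-axis; it misses every integer gridline on the y-axis.
Assembling these constraints gives the stated polynomial.

3*x^3*y - 2*x*y^2 - x^2 - 3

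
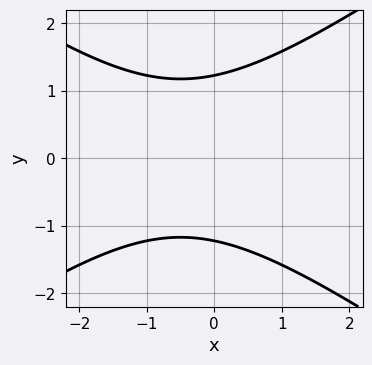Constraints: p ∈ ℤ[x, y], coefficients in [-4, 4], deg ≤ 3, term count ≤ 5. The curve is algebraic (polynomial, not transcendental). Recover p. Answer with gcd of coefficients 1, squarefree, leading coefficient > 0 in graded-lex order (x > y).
x^2 - 2*y^2 + x + 3

deg p = 2. A generic line meets the curve in up to 2 points.
Symmetries: the y ↦ −y reflection is a symmetry, so y appears only in even powers.
Observable constraints: the curve avoids every integer x-axis point in the box.
These observations pin down the coefficients.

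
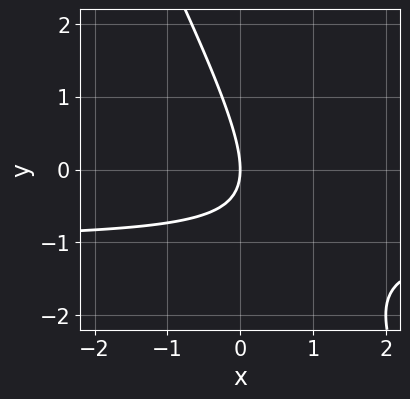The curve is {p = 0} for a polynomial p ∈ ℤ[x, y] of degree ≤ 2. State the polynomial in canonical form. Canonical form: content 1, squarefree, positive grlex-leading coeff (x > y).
The degree is 2 — the shape is more complex than any degree-1 curve.
Checking where it meets the axes: it crosses the y-axis at the gridline y = 0; one x-axis crossing is at x = 0.
Assembling these constraints gives the stated polynomial.

2*x*y + y^2 + 2*x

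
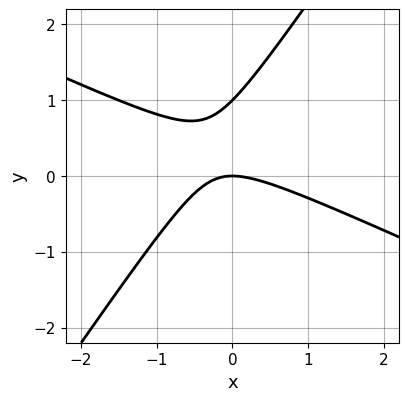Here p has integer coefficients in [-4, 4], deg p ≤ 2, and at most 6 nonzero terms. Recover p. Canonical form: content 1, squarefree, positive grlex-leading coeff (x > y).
2*x^2 + 3*x*y - 3*y^2 + 3*y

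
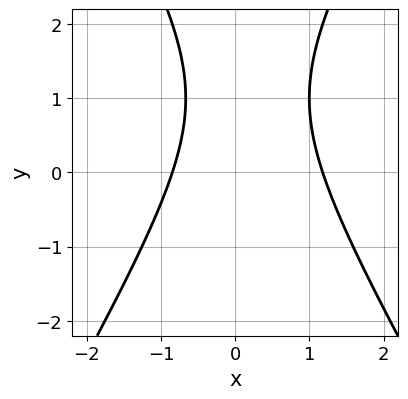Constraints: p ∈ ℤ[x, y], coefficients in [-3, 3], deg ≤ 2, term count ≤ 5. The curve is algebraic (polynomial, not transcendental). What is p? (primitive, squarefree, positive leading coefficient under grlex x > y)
deg p = 2. The shape is more complex than any degree-1 curve.
From the axis intercepts and sections: no y-intercept at any integer in the box.
Putting this together gives p.

3*x^2 - y^2 - x + 2*y - 3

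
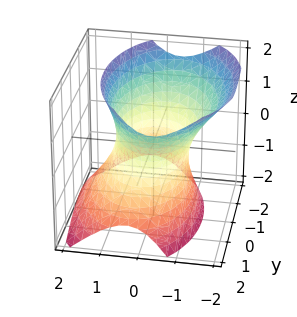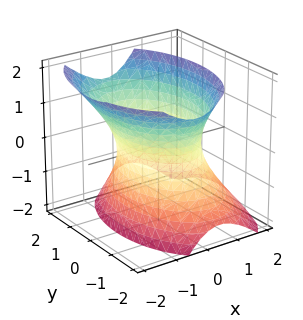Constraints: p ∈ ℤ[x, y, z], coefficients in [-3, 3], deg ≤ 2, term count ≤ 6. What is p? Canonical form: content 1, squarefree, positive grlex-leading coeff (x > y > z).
2*x^2 + x*z + y^2 - z^2 - 2

First, the degree is 2 — no degree-1 surface has this shape.
Then, reading off the gridlines: among the integer gridlines, it crosses the x-axis at x ∈ {-1, 1}; no z-intercept at any integer in the box.
Finally, matching integer coefficients to the picture gives p.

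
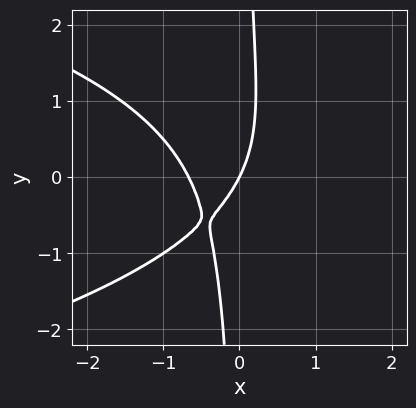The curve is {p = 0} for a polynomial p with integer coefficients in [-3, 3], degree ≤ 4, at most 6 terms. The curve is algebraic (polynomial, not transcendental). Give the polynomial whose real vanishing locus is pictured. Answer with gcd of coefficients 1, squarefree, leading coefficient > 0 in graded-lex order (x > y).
1. deg p = 3.
2. Observable constraints: it meets the x-axis at x = 0 (among the integer gridlines); it crosses the y-axis at the gridline y = 0.
3. The integer polynomial consistent with all of this is the stated p.

2*x*y^2 + 3*x^2 + 2*x - y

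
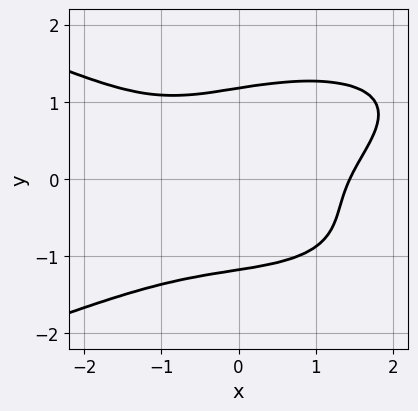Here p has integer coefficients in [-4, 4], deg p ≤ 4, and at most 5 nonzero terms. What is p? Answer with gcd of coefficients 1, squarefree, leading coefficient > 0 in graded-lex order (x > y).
The degree is 4 — the shape is more complex than any degree-3 curve.
Putting this together gives p.

3*y^4 + x^3 - 2*x*y - 2*y^2 - 3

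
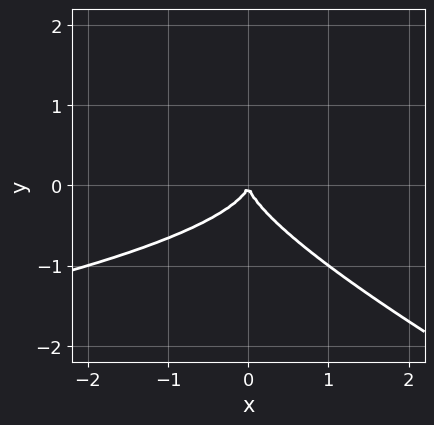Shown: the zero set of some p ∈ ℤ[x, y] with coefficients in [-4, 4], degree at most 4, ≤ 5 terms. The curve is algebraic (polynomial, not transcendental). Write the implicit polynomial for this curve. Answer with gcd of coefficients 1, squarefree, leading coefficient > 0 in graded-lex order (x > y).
x*y^2 + 2*y^3 + x^2

deg p = 3. The shape is more complex than any degree-2 curve.
From the visible intercepts: one x-axis crossing is at x = 0; it crosses the y-axis at the gridline y = 0.
Matching integer coefficients to the picture gives p.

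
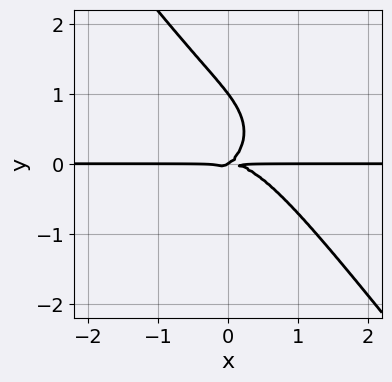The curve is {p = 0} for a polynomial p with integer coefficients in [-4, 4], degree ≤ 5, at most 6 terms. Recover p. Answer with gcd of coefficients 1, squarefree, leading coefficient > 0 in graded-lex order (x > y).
1. The degree is 4 — the shape is more complex than any degree-3 curve.
2. From the axis intercepts and sections: every point of the x-axis in the box is on the curve; among the integer gridlines, it crosses the y-axis at y ∈ {0, 1}.
3. These observations pin down the coefficients.

3*x^3*y + 2*x*y^3 + 3*y^4 + 2*x*y^2 - 3*y^3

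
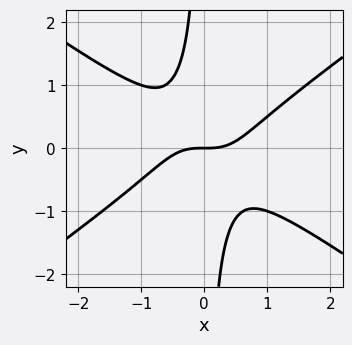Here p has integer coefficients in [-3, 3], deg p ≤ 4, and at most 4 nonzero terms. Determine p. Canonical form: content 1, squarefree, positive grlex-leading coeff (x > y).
The degree is 3 — a generic line meets the curve in up to 3 points.
From the axis intercepts and sections: it crosses the x-axis at the gridline x = 0; it crosses the y-axis at the gridline y = 0.
Matching integer coefficients to the picture gives p.

x^3 - 2*x*y^2 - y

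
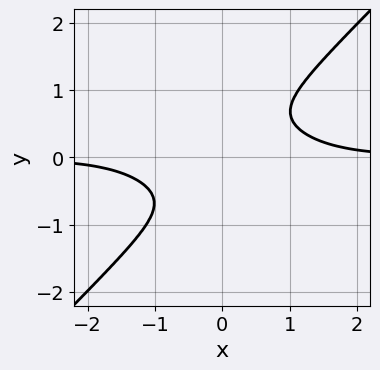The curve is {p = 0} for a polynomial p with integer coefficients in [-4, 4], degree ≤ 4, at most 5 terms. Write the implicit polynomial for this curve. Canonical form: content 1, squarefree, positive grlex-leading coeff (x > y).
1. The degree is 4 — the shape is more complex than any degree-3 curve.
2. Observable constraints: no y-intercept at any integer in the box; it misses every integer gridline on the x-axis.
3. Together with the visible shape, these determine p as stated.

x^3*y + 2*x^2*y^2 - 3*y^4 - 1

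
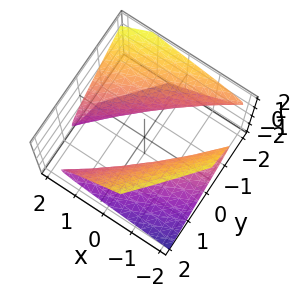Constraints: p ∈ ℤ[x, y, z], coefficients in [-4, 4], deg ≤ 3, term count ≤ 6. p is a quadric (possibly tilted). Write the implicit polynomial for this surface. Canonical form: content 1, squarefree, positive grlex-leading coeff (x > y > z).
x^2 - 3*x*y - 2*x*z + 2*y^2 - 3*z^2 - 2

First, I count 2 distinct pieces. They look like related sheets of one shape, so recover p as a whole.
Next, degree: the shape is more complex than any degree-1 surface, so deg p = 2.
Next, from the axis intercepts and sections: the y-axis gridline crossings are at y ∈ {-1, 1}; it misses every integer gridline on the z-axis.
Finally, these observations pin down the coefficients.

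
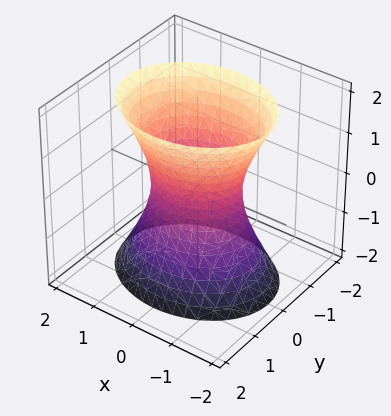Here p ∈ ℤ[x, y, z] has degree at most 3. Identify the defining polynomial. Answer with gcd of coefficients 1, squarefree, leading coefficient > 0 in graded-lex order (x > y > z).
Degree: one connected sheet with a waist; a quadric, so deg p = 2.
Symmetries: mirror symmetry z ↦ −z ⇒ only even powers of z; the y ↦ −y reflection is a symmetry, so y appears only in even powers; mirror symmetry x ↦ −x ⇒ only even powers of x.
Reading off the gridlines: the x-axis gridline crossings are at x ∈ {-1, 1}; no z-intercept at any integer in the box.
Assembling these constraints gives the stated polynomial.

2*x^2 + 3*y^2 - z^2 - 2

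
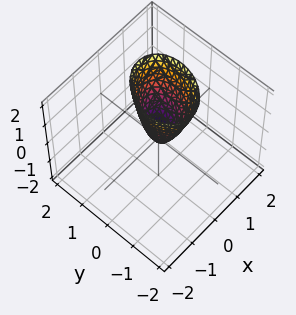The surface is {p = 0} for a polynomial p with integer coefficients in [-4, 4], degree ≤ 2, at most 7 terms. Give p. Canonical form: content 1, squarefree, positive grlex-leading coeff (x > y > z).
1. deg p = 2.
2. Against the integer gridlines: it meets the y-axis at y = 0 (among the integer gridlines); it crosses the x-axis at the gridline x = 0; one z-axis crossing is at z = 0.
3. Putting this together gives p.

3*x^2 - x*y - x*z + 2*y^2 - z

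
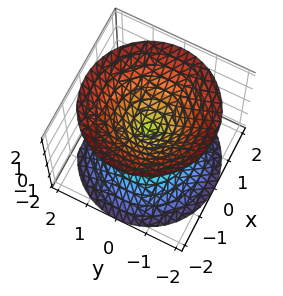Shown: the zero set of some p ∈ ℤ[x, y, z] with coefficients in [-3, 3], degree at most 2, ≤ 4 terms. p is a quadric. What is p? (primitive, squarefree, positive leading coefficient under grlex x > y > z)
x^2 + y^2 - z^2

First, there are 2 components.
Next, the degree is 2 — two nappes meeting at a single point; a quadric.
Then, symmetries: it's symmetric under z → −z, forcing even powers of z; rotational symmetry about the z-axis ⇒ p depends on x, y only through x² + y².
Next, reading off the gridlines: it crosses the y-axis at the gridline y = 0; one x-axis crossing is at x = 0; a circular section at z = 1 has radius exactly 1.
Finally, putting this together gives p.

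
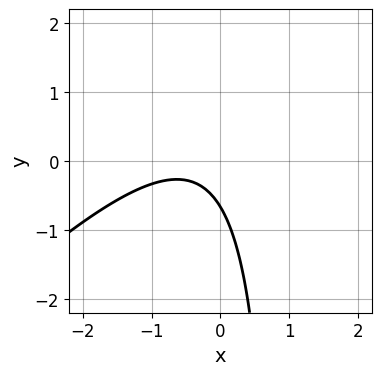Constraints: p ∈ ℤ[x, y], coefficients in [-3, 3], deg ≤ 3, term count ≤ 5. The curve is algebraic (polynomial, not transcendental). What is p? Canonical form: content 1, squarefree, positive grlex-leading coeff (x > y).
1. The degree is 2 — no degree-1 curve has this shape.
2. Checking where it meets the axes: it misses every integer gridline on the x-axis.
3. Fitting integer coefficients to these (and the overall shape) gives p.

3*x^2 - 3*x*y + 3*x + 3*y + 2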